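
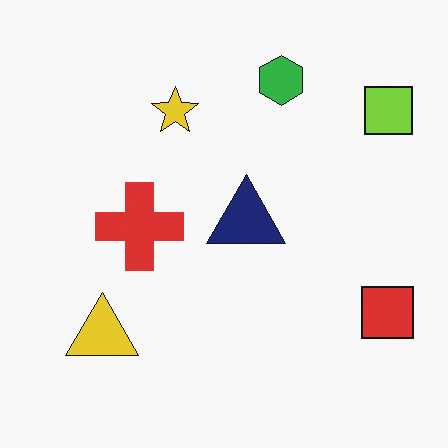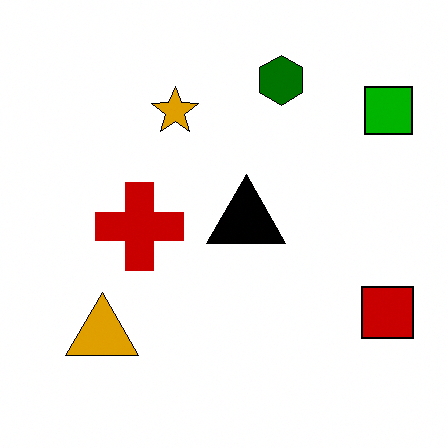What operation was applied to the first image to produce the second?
The transformation is: given much higher contrast.

Tones are pushed away from mid-grey across the whole image — a global contrast change.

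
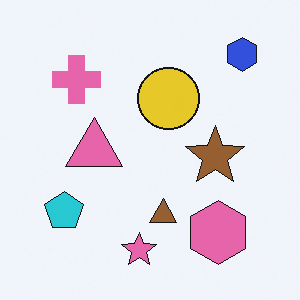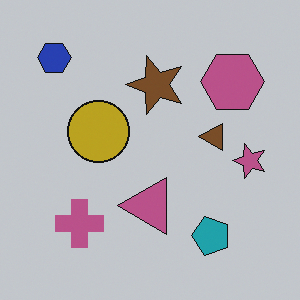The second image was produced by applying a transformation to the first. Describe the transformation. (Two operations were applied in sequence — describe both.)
The transformation is: slightly darkened, then rotated 90° counter-clockwise.

Every pixel — background and shapes alike — is uniformly darkened. The blue hexagon sits in the top-right of the first image and the top-left of the second — consistent with a whole-image 90° counter-clockwise rotation.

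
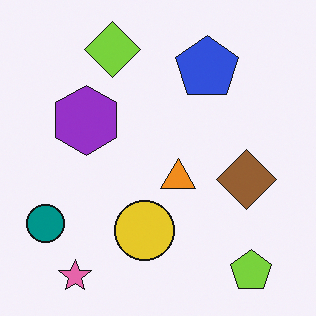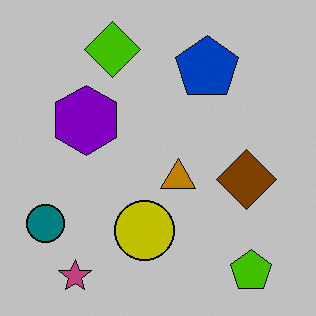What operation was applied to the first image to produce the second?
The second image is the first heavily posterized to just a handful of flat colors.

Each flat color has snapped to a coarser quantized level — most visibly, the near-white background has dropped to a flat grey.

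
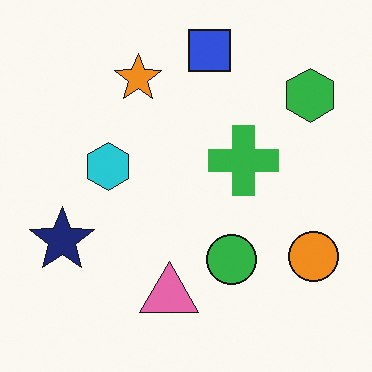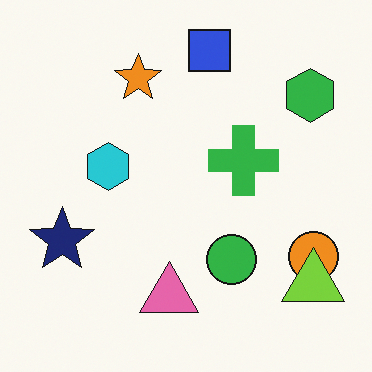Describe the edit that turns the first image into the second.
The image was overlaid with an additional lime triangle.

A lime triangle appears in the second image that is absent from the first.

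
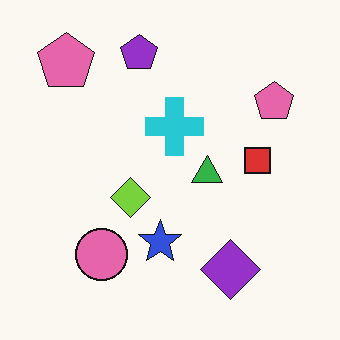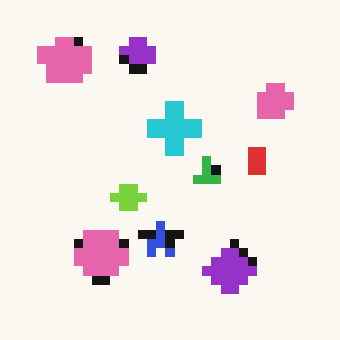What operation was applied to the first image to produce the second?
It was coarsely pixelated.

Shapes are reduced to large square blocks; fine edges and outlines are lost — a downscale-then-upscale (mosaic) effect.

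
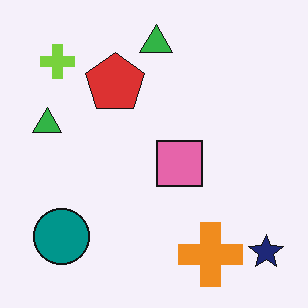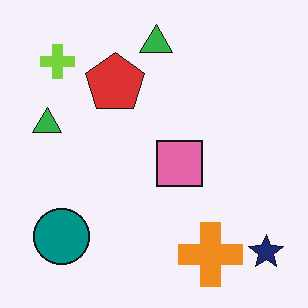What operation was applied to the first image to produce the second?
This is the original image given moderate JPEG compression.

Blocky 8×8 compression artifacts appear around shape edges and the flat background shows ringing — characteristic JPEG degradation.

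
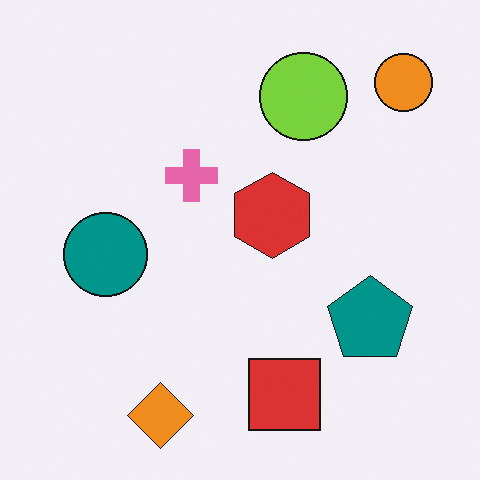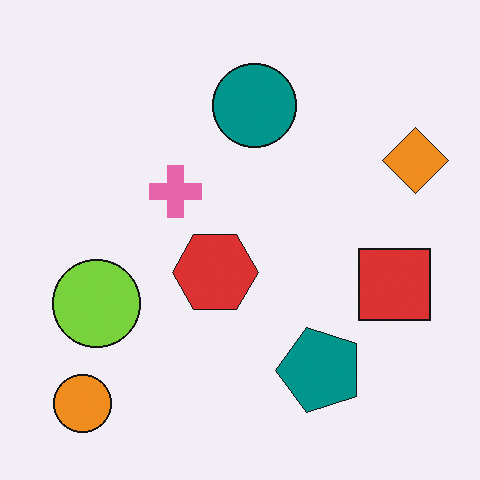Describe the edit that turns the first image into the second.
It was transposed (reflected across the top-left ↔ bottom-right diagonal).

Shapes have swapped their row and column positions — what was in the top-right is now in the bottom-left — a diagonal reflection.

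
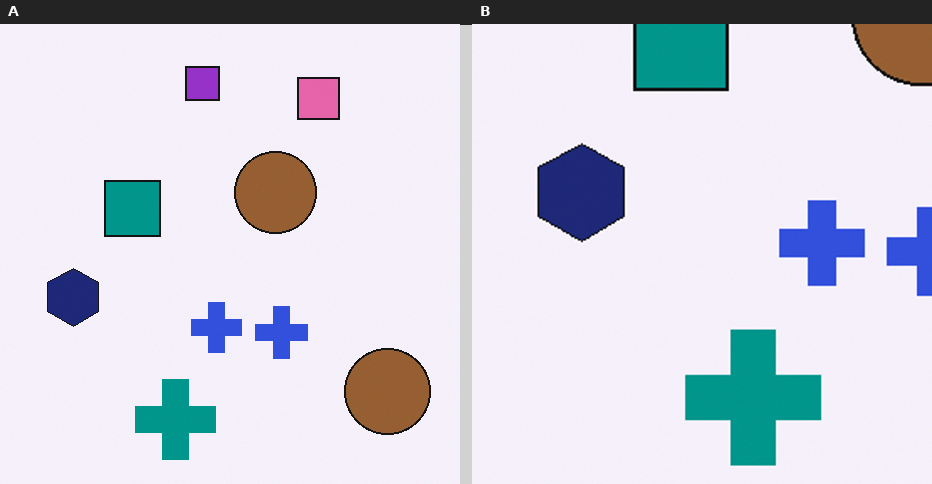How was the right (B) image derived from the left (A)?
The image was cropped tightly and scaled back up.

The visible shapes are larger and the field of view is narrower; shapes near the original edges may be partly or wholly outside the frame — a crop-and-rescale.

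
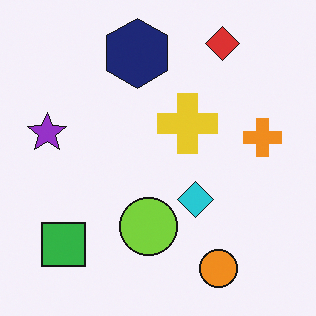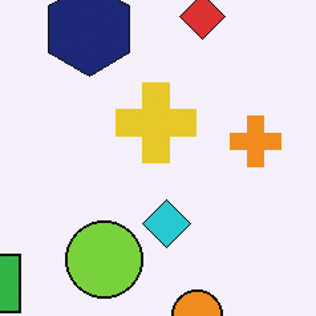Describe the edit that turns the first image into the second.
The transformation is: cropped slightly and scaled back up.

The visible shapes are larger and the field of view is narrower; shapes near the original edges may be partly or wholly outside the frame — a crop-and-rescale.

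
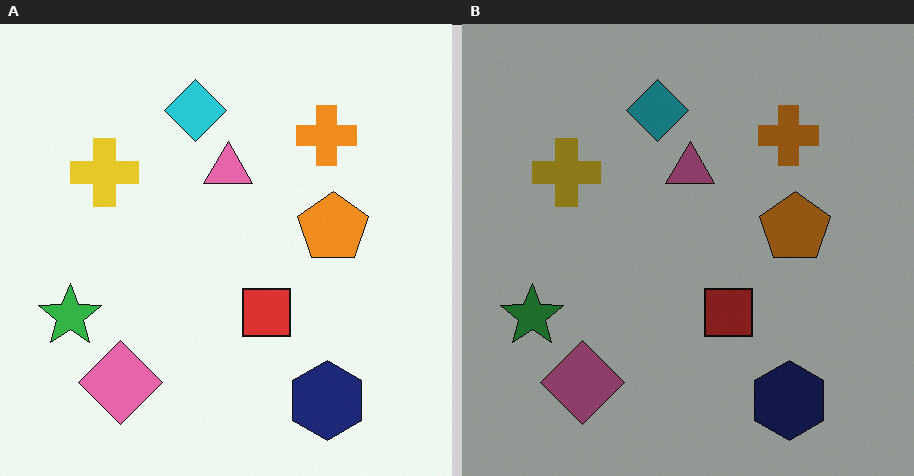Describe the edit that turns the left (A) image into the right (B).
It was substantially darkened.

Every pixel — background and shapes alike — is uniformly darkened.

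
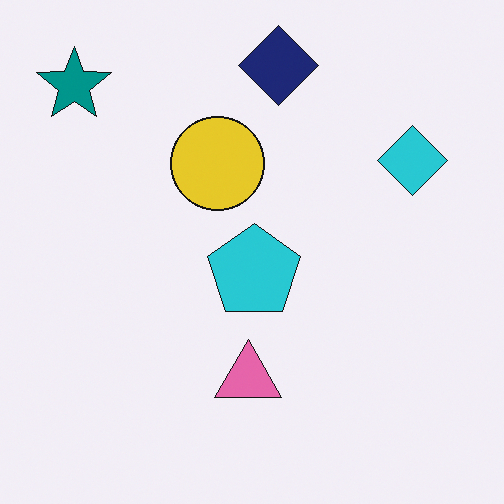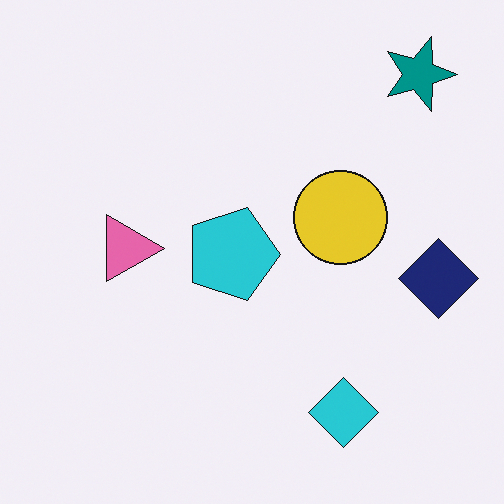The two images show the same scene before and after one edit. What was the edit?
The image was rotated 90° clockwise.

The teal star sits in the top-left of the first image and the top-right of the second — consistent with a whole-image 90° clockwise rotation.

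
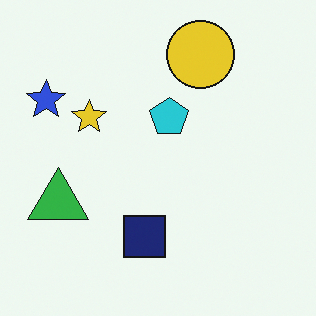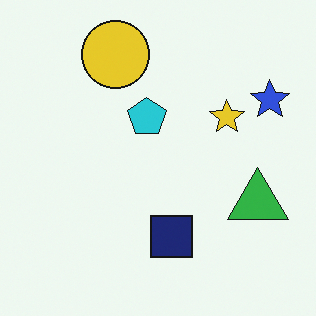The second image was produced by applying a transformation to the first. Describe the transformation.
This is the original image flipped horizontally (left ↔ right).

The blue star is in the top-left of the first image and the top-right of the second — shapes on opposite sides of the vertical midline have swapped in a mirror flip.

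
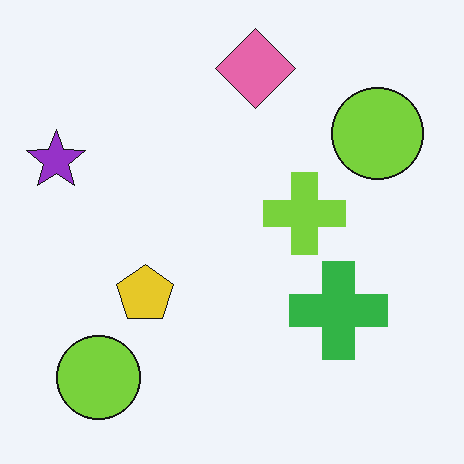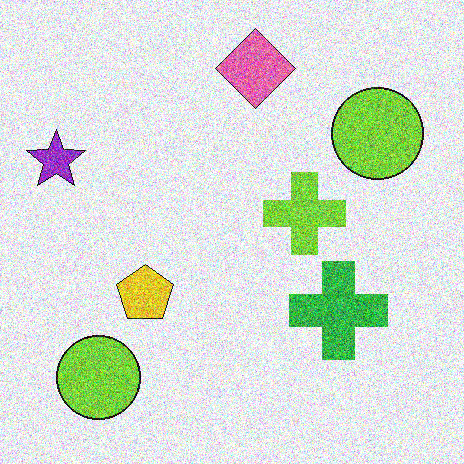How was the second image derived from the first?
The transformation is: degraded with a thick layer of grain.

Random speckle covers the whole image, including the flat background.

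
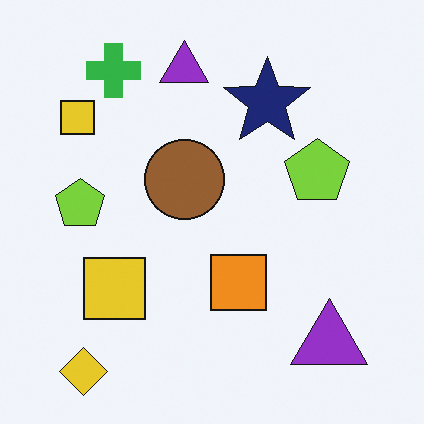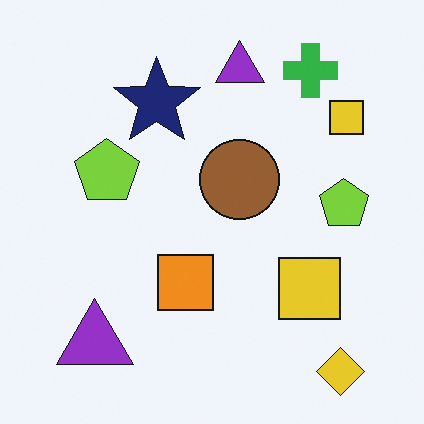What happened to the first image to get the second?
Flipped horizontally (left ↔ right).

The yellow diamond is in the bottom-left of the first image and the bottom-right of the second — shapes on opposite sides of the vertical midline have swapped in a mirror flip.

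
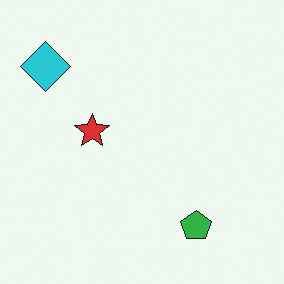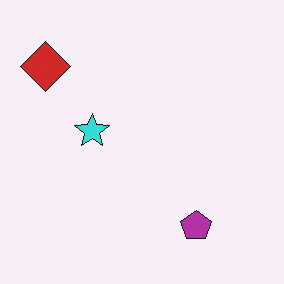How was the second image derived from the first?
The image was hue-shifted by a large amount.

Every shape's color has rotated by the same amount around the hue wheel — a uniform hue shift.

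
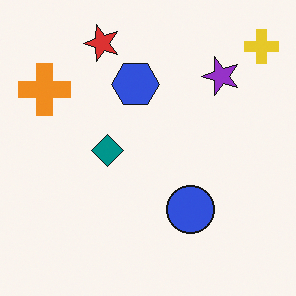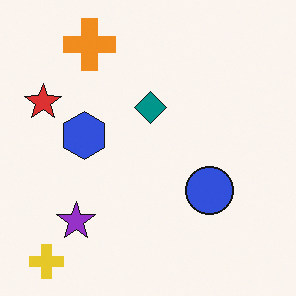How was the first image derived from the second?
It was transposed (reflected across the top-left ↔ bottom-right diagonal).

Shapes have swapped their row and column positions — what was in the top-right is now in the bottom-left — a diagonal reflection.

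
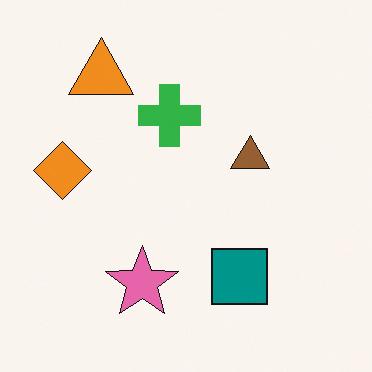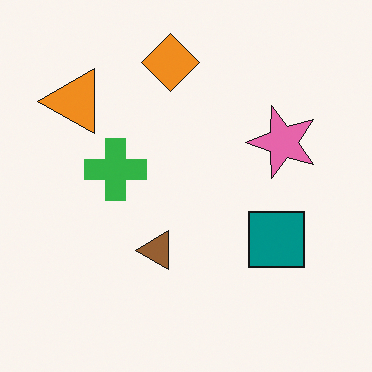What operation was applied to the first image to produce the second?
Transposed (reflected across the top-left ↔ bottom-right diagonal).

Shapes have swapped their row and column positions — what was in the top-right is now in the bottom-left — a diagonal reflection.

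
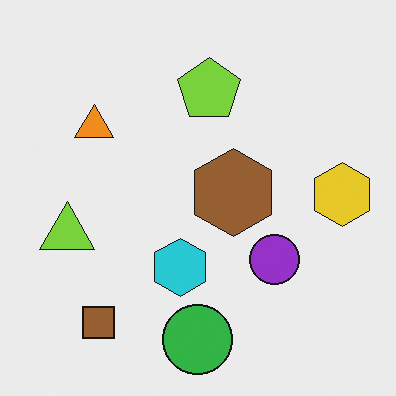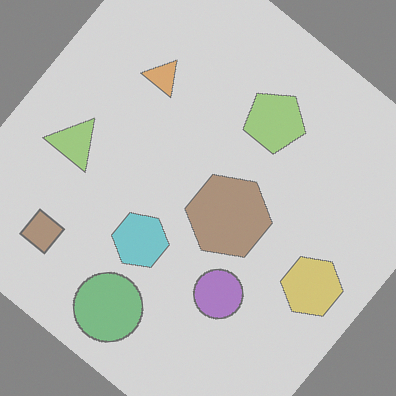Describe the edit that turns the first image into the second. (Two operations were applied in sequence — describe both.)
This is the original image rotated clockwise by a large amount — several tens of degrees, then given much lower contrast.

Every shape is tilted by the same angle and the image corners show triangular fill wedges — a whole-image rotation by a non-right angle. Tones are pushed toward mid-grey across the whole image — a global contrast change.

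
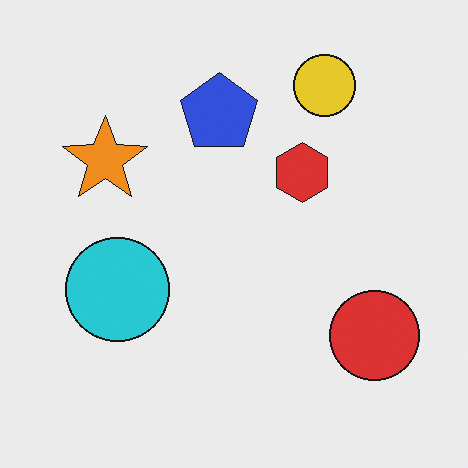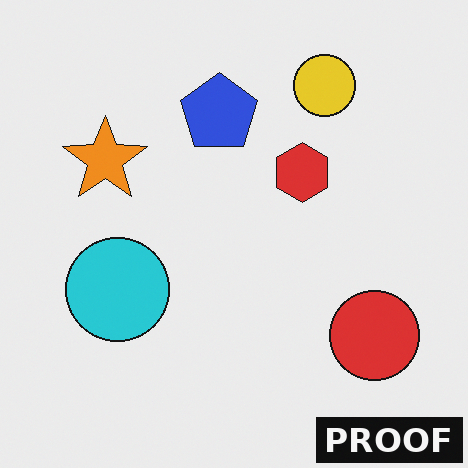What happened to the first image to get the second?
The second image is the first watermarked with the text "PROOF" in the lower-right corner.

A dark label reading "PROOF" appears in the lower-right corner.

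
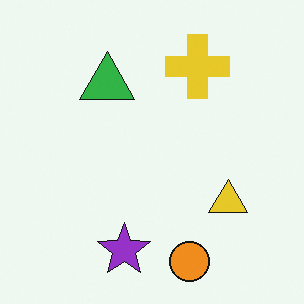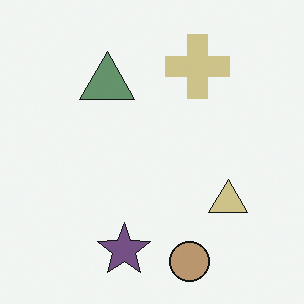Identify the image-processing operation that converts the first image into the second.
Heavily desaturated.

All colors are more muted and greyish — a global saturation change.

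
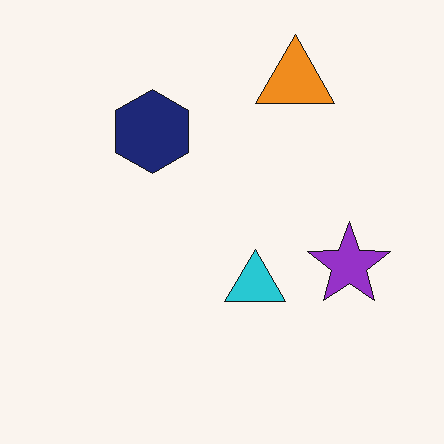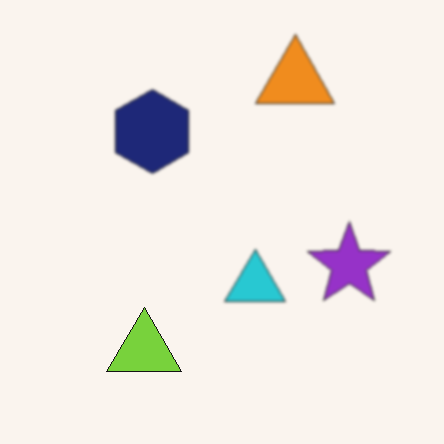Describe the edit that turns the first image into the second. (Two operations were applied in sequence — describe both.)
The transformation is: slightly softened, then overlaid with an additional lime triangle.

Shape edges and outlines are uniformly softened across the whole image. A lime triangle appears in the second image that is absent from the first.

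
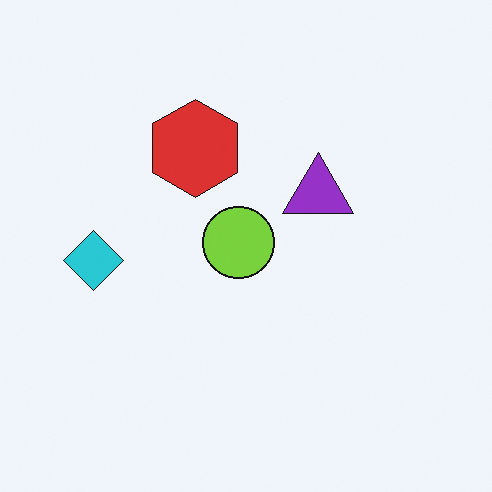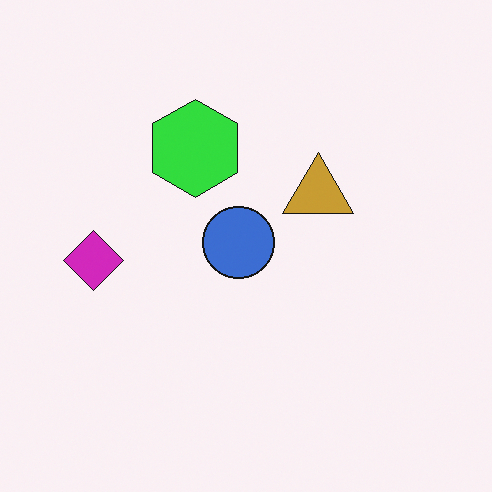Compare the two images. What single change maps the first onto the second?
It was hue-shifted noticeably.

Every shape's color has rotated by the same amount around the hue wheel — a uniform hue shift.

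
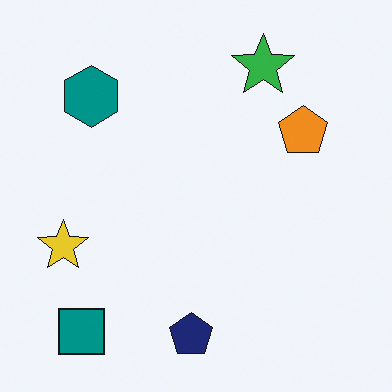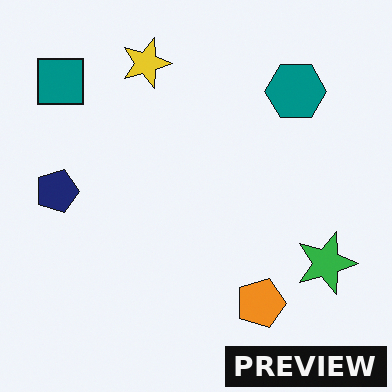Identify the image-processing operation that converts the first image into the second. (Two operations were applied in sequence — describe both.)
The image was rotated 90° clockwise, then watermarked with the text "PREVIEW" in the lower-right corner.

The teal square sits in the bottom-left of the first image and the top-left of the second — consistent with a whole-image 90° clockwise rotation. A dark label reading "PREVIEW" appears in the lower-right corner.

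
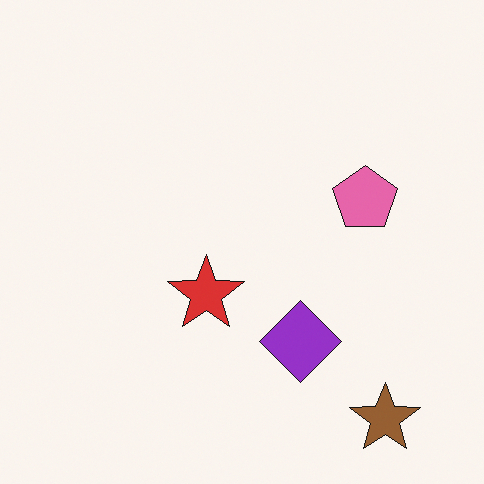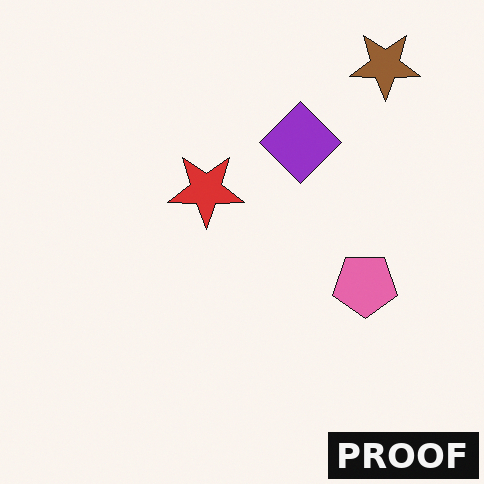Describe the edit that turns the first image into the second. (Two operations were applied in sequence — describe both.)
The image was flipped vertically (top ↔ bottom), then watermarked with the text "PROOF" in the lower-right corner.

The brown star is in the bottom-right of the first image and the top-right of the second — shapes on opposite sides of the horizontal midline have swapped in a mirror flip. A dark label reading "PROOF" appears in the lower-right corner.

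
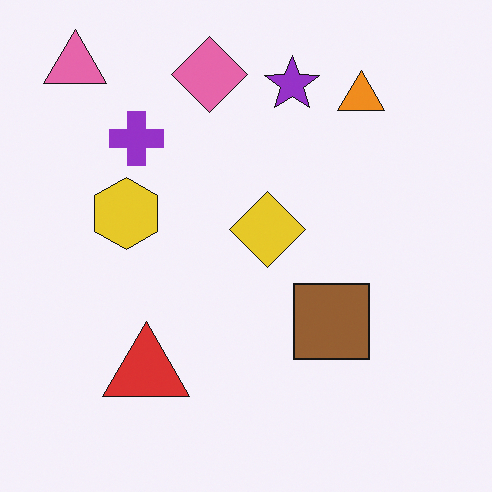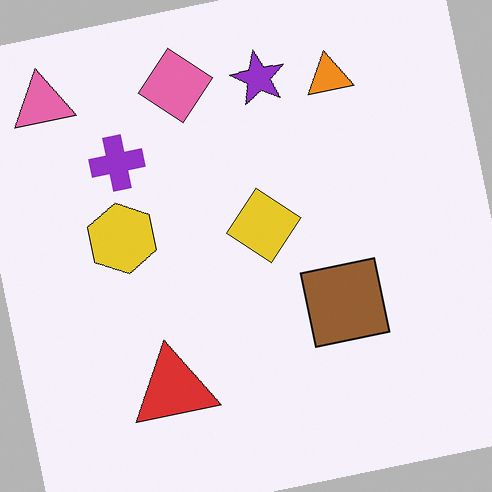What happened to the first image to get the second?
The second image is the first rotated counter-clockwise by a slight angle.

Every shape is tilted by the same angle and the image corners show triangular fill wedges — a whole-image rotation by a non-right angle.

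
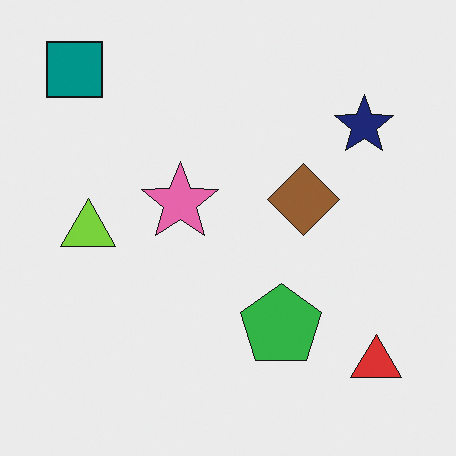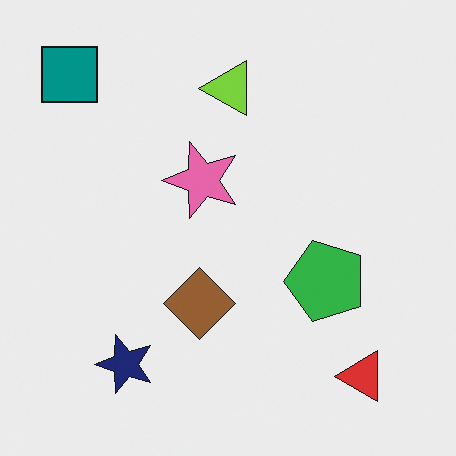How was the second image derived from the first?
The second image is the first transposed (reflected across the top-left ↔ bottom-right diagonal).

Shapes have swapped their row and column positions — what was in the top-right is now in the bottom-left — a diagonal reflection.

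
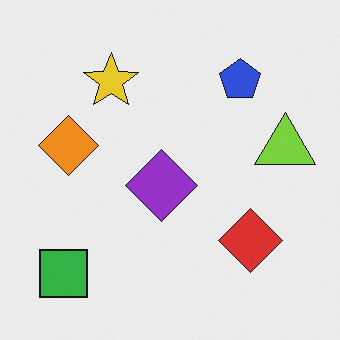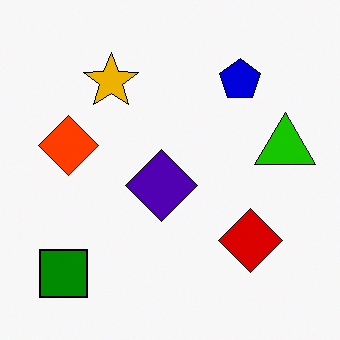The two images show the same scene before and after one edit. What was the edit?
This is the original image boosted in contrast.

Tones are pushed away from mid-grey across the whole image — a global contrast change.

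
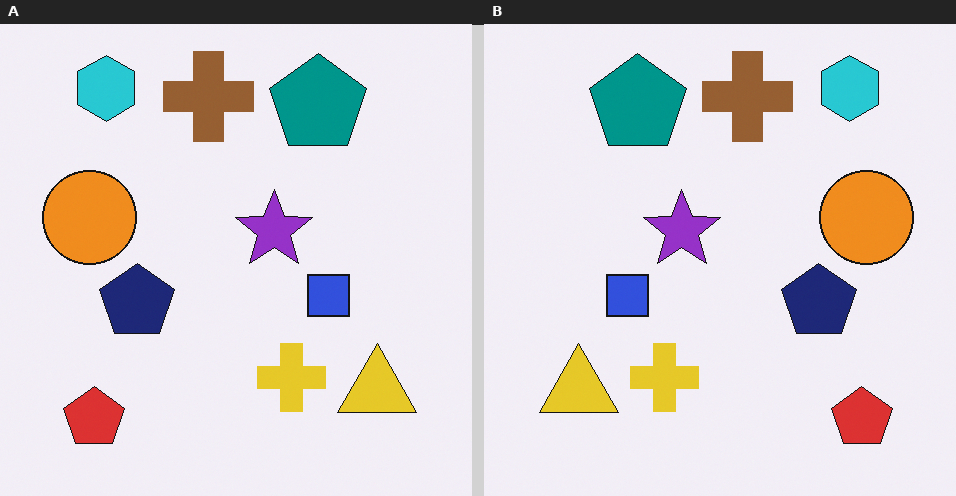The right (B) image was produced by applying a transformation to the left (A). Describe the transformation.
It was flipped horizontally (left ↔ right).

The orange circle is in the left of the left (A) image and the right of the right (B) — shapes on opposite sides of the vertical midline have swapped in a mirror flip.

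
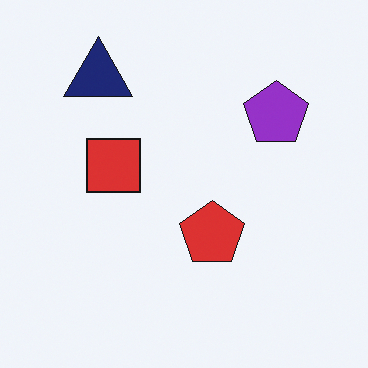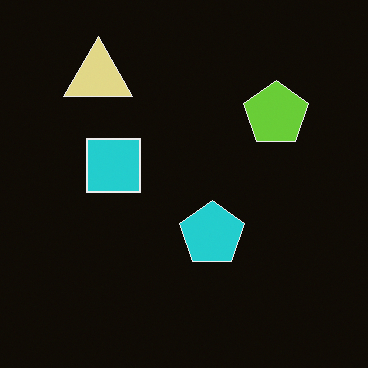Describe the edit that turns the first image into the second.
The transformation is: color-inverted (negative).

The light background has become dark and every shape's color is its complement — a photographic negative.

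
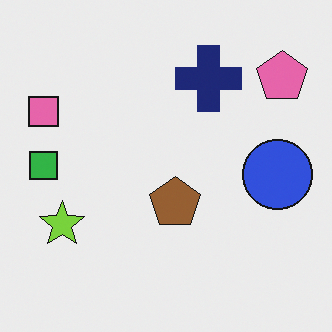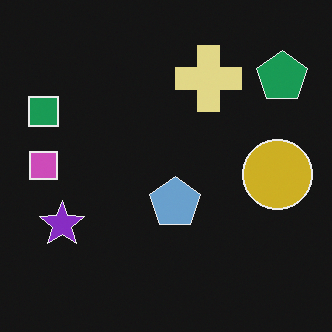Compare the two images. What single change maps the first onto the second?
This is the original image color-inverted (negative).

The light background has become dark and every shape's color is its complement — a photographic negative.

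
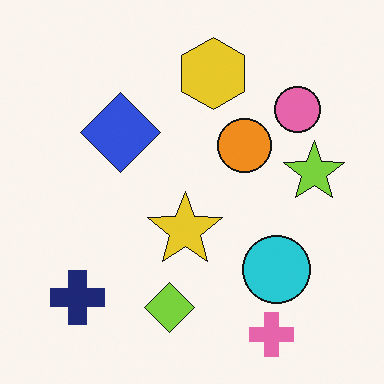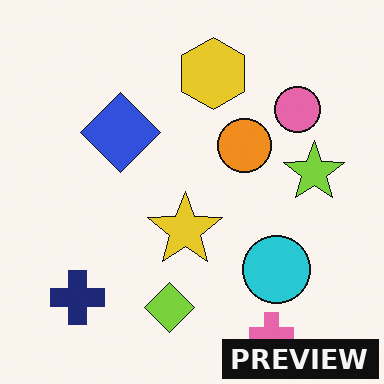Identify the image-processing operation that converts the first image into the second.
It was watermarked with the text "PREVIEW" in the lower-right corner.

A dark label reading "PREVIEW" appears in the lower-right corner.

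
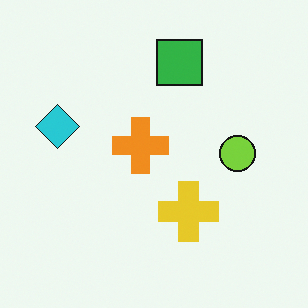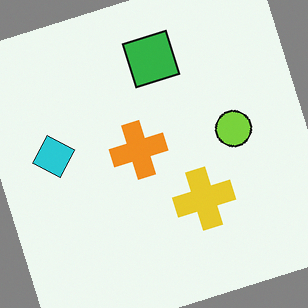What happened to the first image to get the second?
This is the original image rotated counter-clockwise by a moderate amount.

Every shape is tilted by the same angle and the image corners show triangular fill wedges — a whole-image rotation by a non-right angle.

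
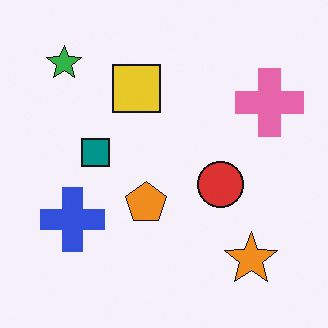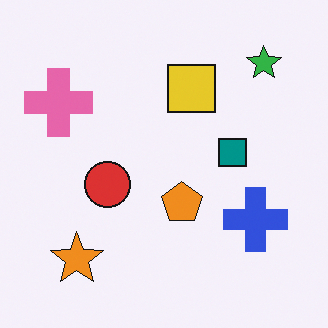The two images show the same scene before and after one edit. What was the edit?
The second image is the first flipped horizontally (left ↔ right).

The pink cross is in the top-right of the first image and the top-left of the second — shapes on opposite sides of the vertical midline have swapped in a mirror flip.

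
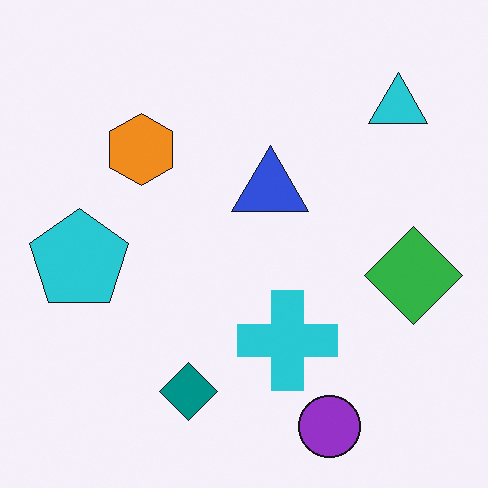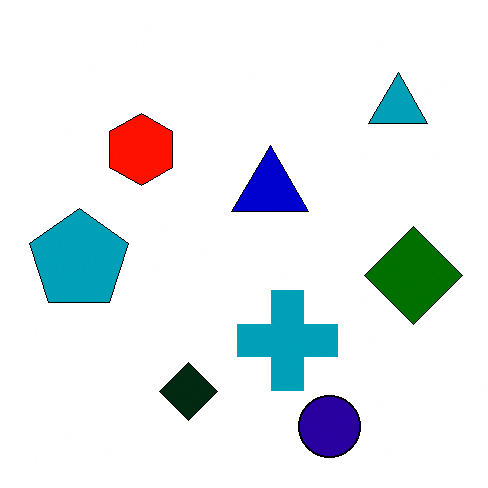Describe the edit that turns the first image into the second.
Boosted in contrast.

Tones are pushed away from mid-grey across the whole image — a global contrast change.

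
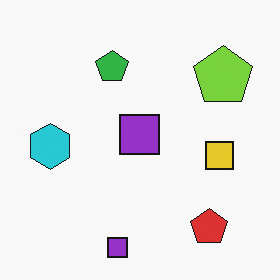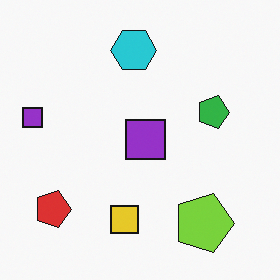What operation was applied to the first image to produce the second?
The second image is the first rotated 90° clockwise.

The red pentagon sits in the bottom-right of the first image and the bottom-left of the second — consistent with a whole-image 90° clockwise rotation.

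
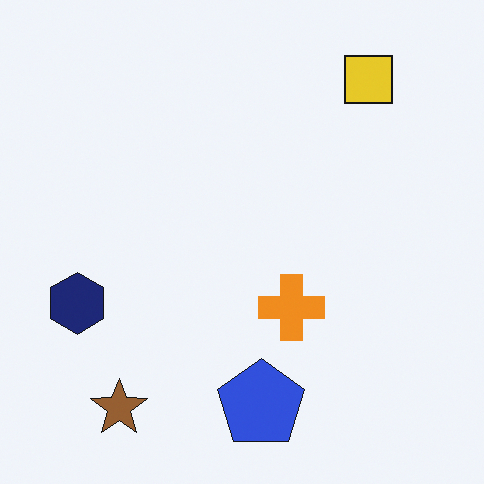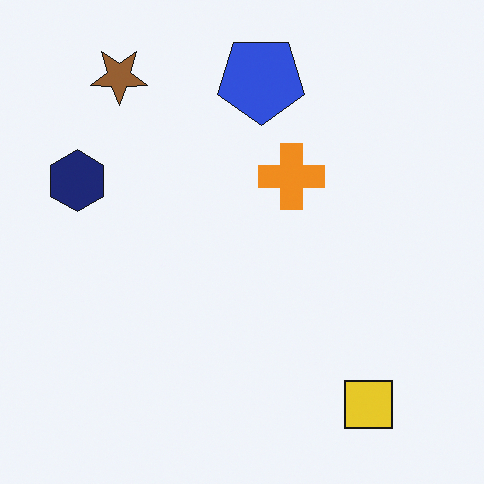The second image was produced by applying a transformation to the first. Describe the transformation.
The second image is the first flipped vertically (top ↔ bottom).

The brown star is in the bottom-left of the first image and the top-left of the second — shapes on opposite sides of the horizontal midline have swapped in a mirror flip.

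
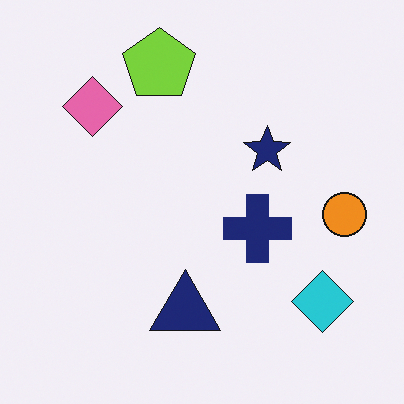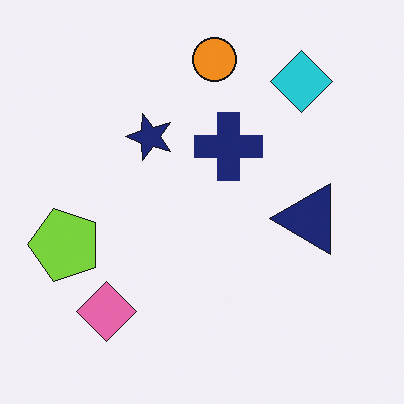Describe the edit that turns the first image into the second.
The second image is the first rotated 90° counter-clockwise.

The cyan diamond sits in the bottom-right of the first image and the top-right of the second — consistent with a whole-image 90° counter-clockwise rotation.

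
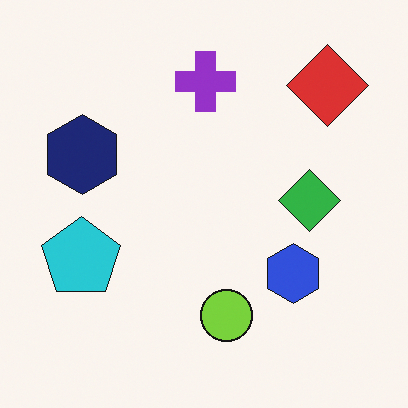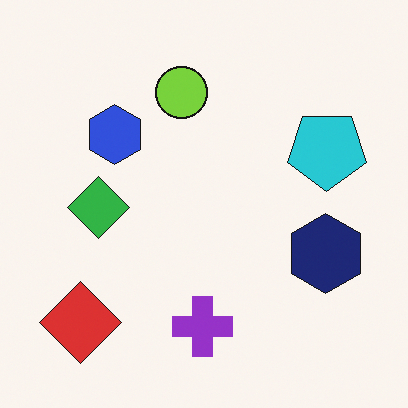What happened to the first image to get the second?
It was rotated 180°.

The red diamond sits in the top-right of the first image and the bottom-left of the second — consistent with a whole-image 180° rotation.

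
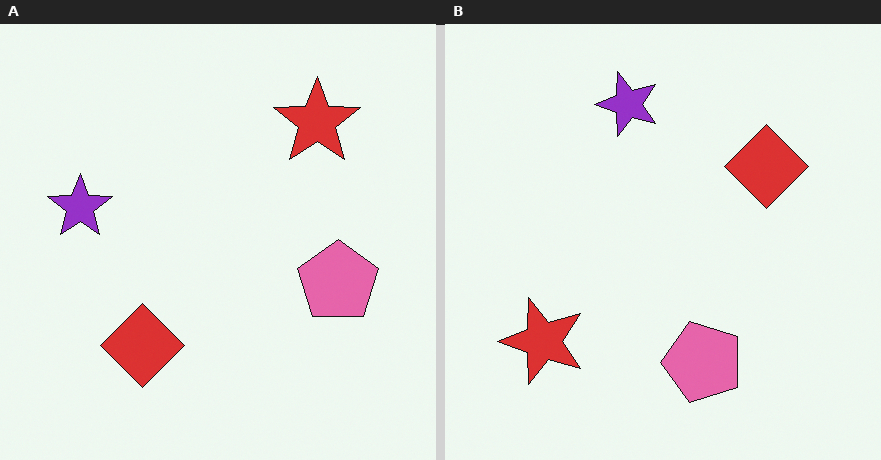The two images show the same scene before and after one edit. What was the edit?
The right (B) image is the left (A) transposed (reflected across the top-left ↔ bottom-right diagonal).

Shapes have swapped their row and column positions — what was in the top-right is now in the bottom-left — a diagonal reflection.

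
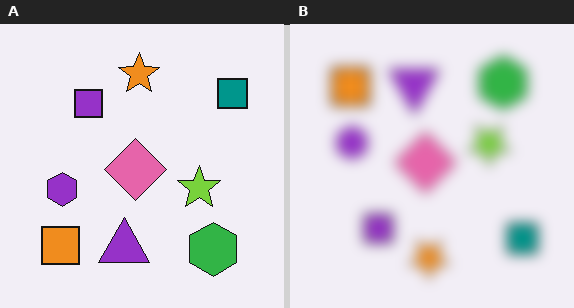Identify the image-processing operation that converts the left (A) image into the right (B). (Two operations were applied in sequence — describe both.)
This is the original image heavily blurred, then flipped vertically (top ↔ bottom).

Shape edges and outlines are uniformly softened across the whole image. The orange star is in the top of the left (A) image and the bottom of the right (B) — shapes on opposite sides of the horizontal midline have swapped in a mirror flip.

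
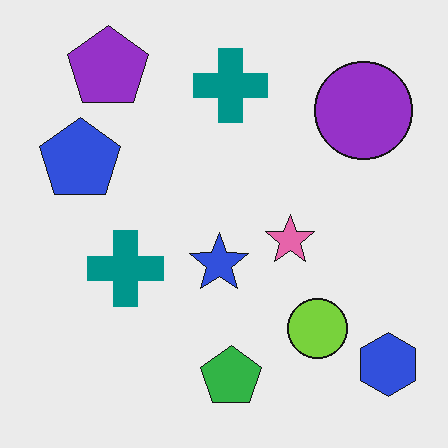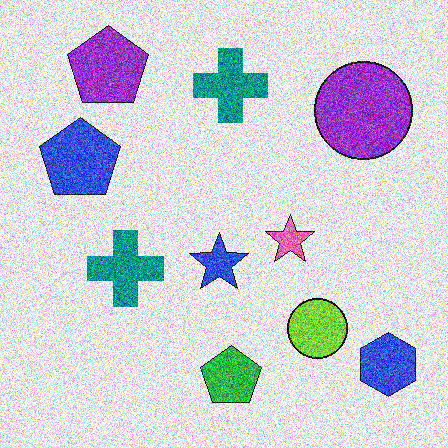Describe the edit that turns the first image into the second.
Degraded with heavy additive noise.

Random speckle covers the whole image, including the flat background.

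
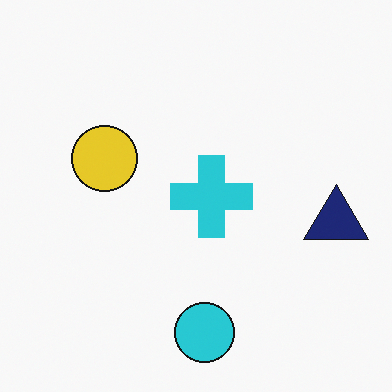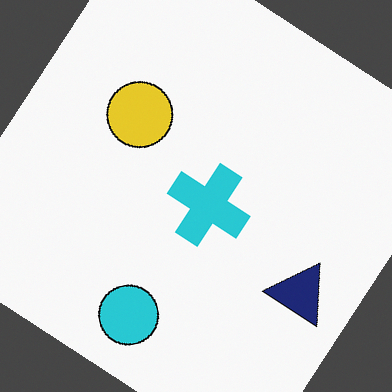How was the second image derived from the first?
The second image is the first rotated clockwise by a large amount — several tens of degrees.

Every shape is tilted by the same angle and the image corners show triangular fill wedges — a whole-image rotation by a non-right angle.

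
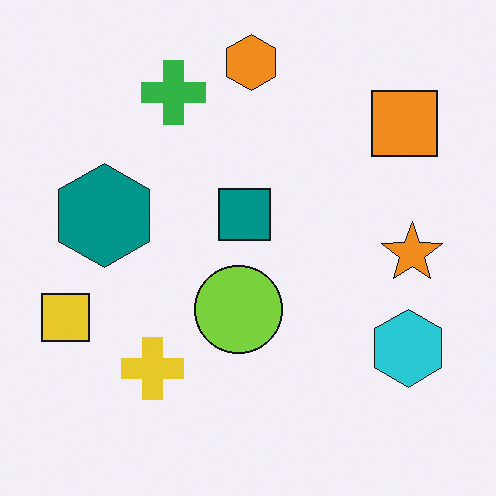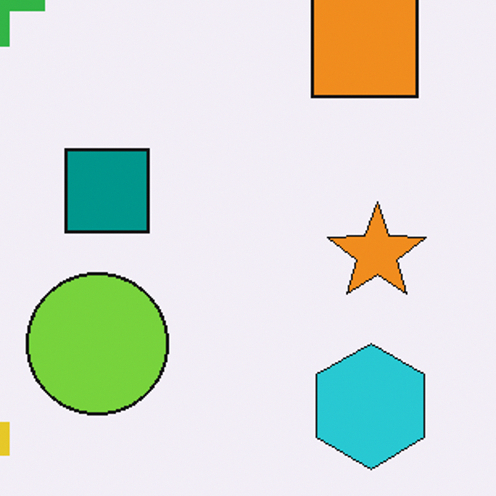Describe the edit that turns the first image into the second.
The transformation is: cropped to a modestly smaller region and rescaled.

The visible shapes are larger and the field of view is narrower; shapes near the original edges may be partly or wholly outside the frame — a crop-and-rescale.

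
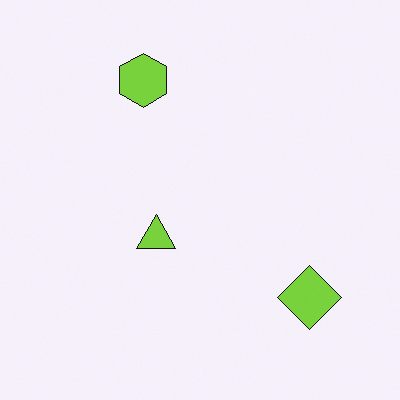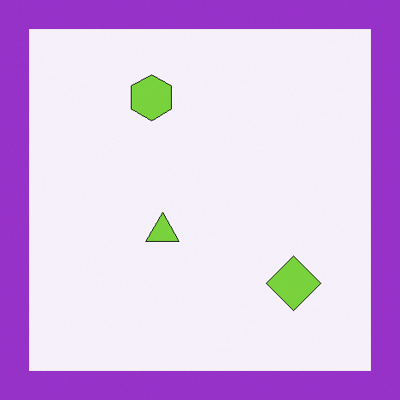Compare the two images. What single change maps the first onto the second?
The transformation is: framed with a purple border.

A solid purple frame runs around the edge of the second image, with the content slightly shrunk inside it.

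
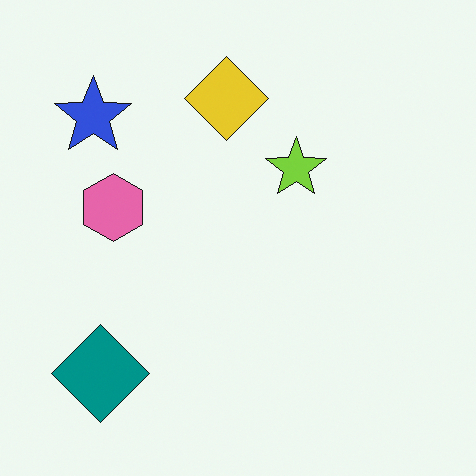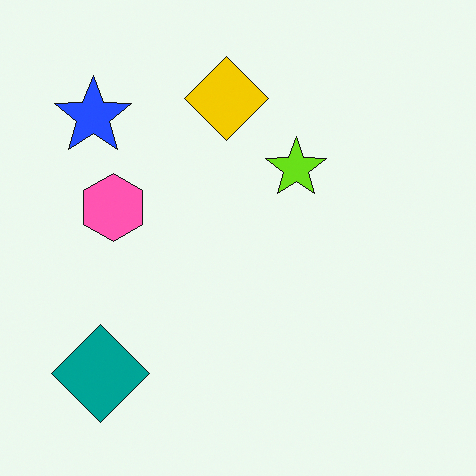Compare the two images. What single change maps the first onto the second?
The transformation is: slightly oversaturated.

All colors are more vivid — a global saturation change.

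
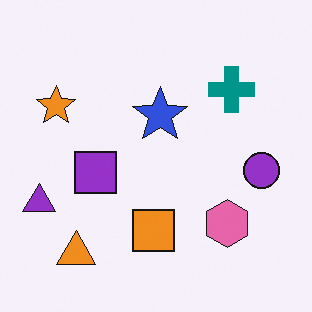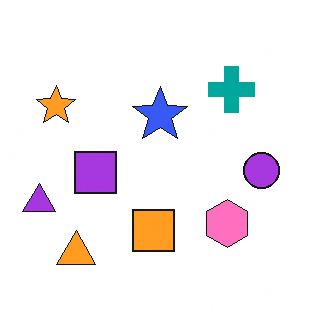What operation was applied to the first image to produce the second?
This is the original image brightened a little.

Every pixel — background and shapes alike — is uniformly brightened.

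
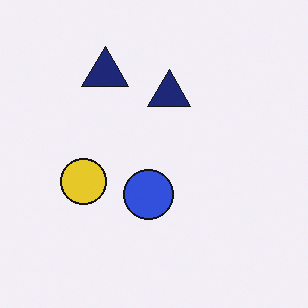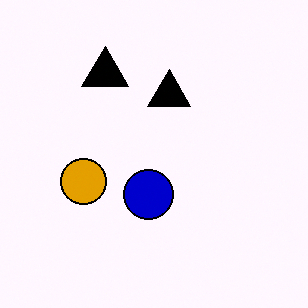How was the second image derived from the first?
The transformation is: boosted in contrast.

Tones are pushed away from mid-grey across the whole image — a global contrast change.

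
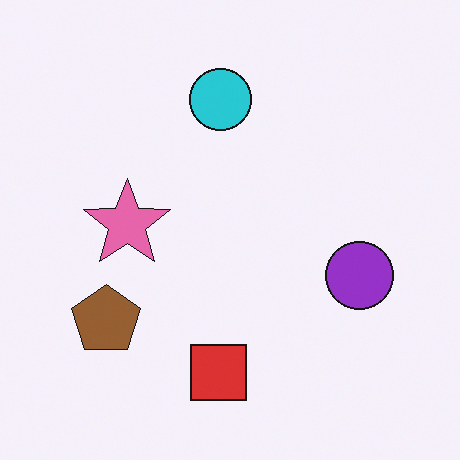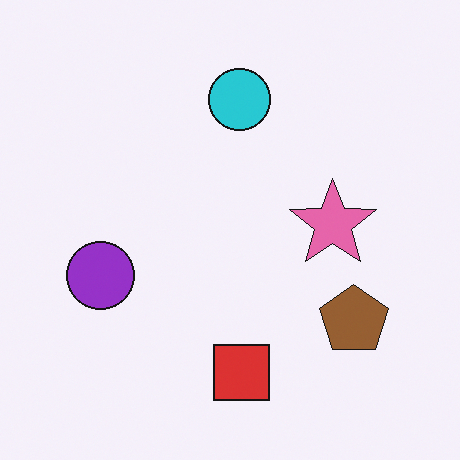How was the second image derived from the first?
Flipped horizontally (left ↔ right).

The purple circle is in the right of the first image and the left of the second — shapes on opposite sides of the vertical midline have swapped in a mirror flip.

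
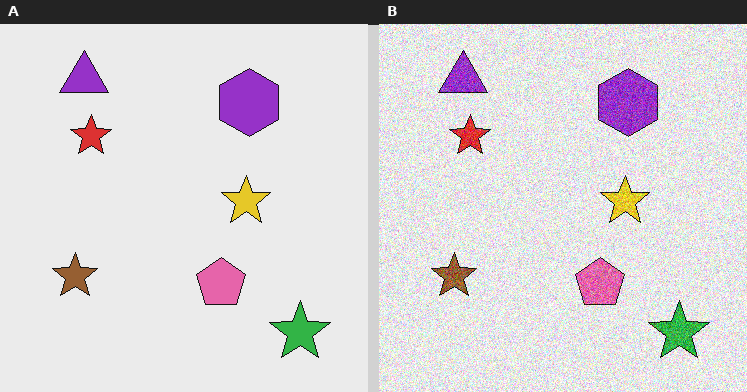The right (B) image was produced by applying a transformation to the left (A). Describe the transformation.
The image was degraded with a thick layer of grain.

Random speckle covers the whole image, including the flat background.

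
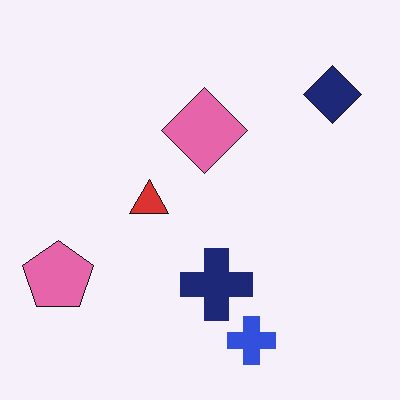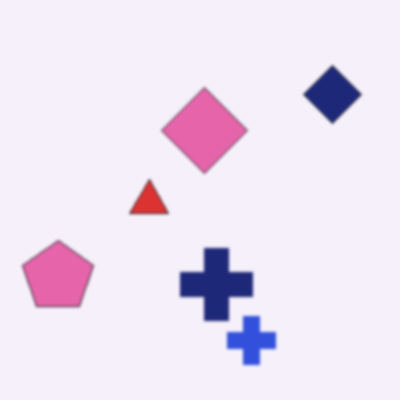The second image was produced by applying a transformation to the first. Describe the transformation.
Given a subtle gaussian blur.

Shape edges and outlines are uniformly softened across the whole image.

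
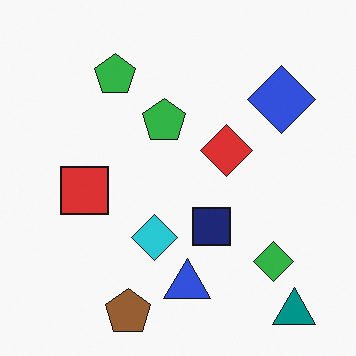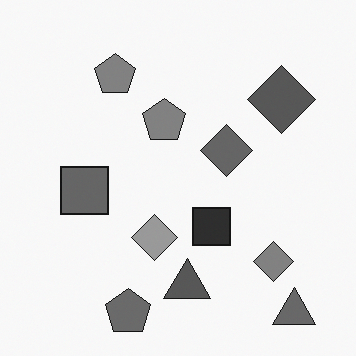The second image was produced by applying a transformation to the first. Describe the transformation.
The second image is the first converted to grayscale.

All color is removed — every shape is now a shade of grey.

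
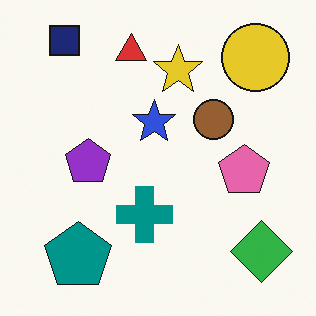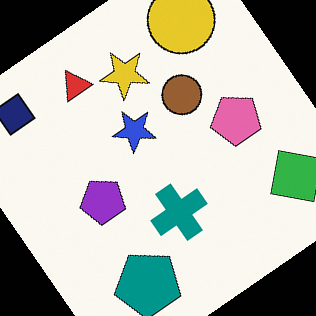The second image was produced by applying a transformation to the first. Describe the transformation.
The transformation is: rotated counter-clockwise by a large amount — several tens of degrees.

Every shape is tilted by the same angle and the image corners show triangular fill wedges — a whole-image rotation by a non-right angle.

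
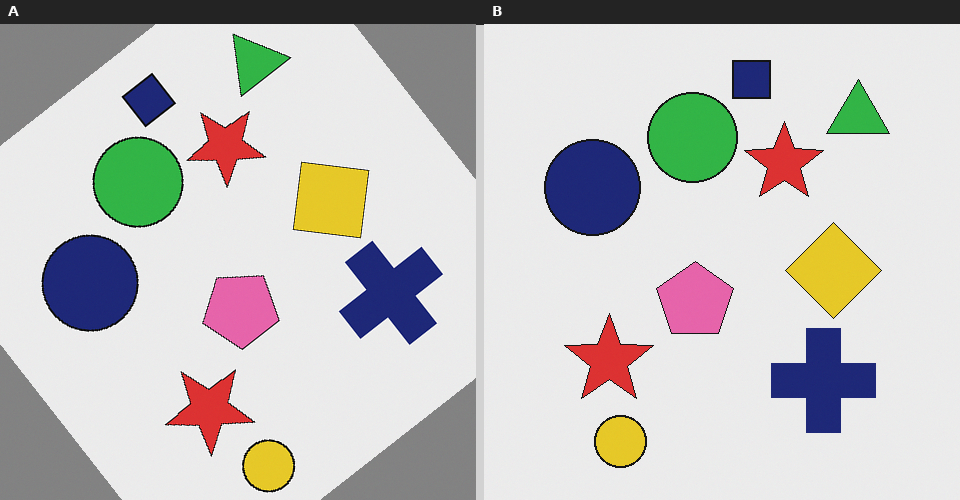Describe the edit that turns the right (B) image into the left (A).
The transformation is: rotated counter-clockwise by a large amount — several tens of degrees.

Every shape is tilted by the same angle and the image corners show triangular fill wedges — a whole-image rotation by a non-right angle.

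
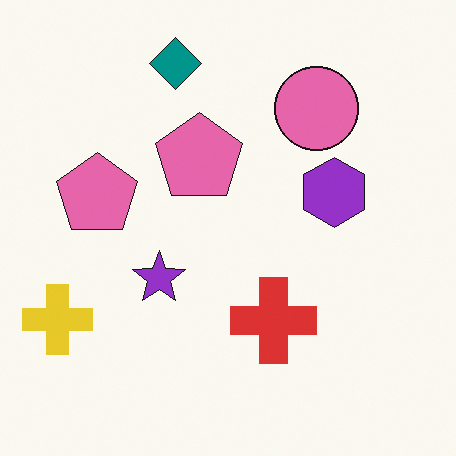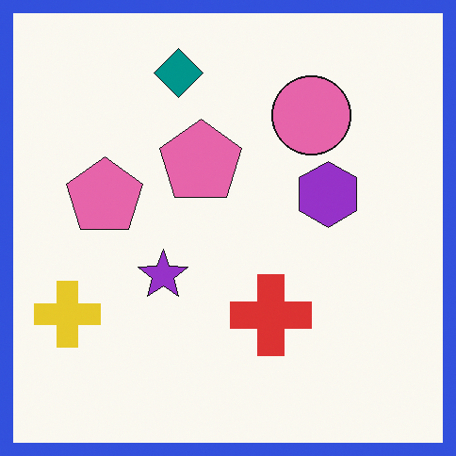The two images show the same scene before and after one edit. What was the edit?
This is the original image framed with a blue border.

A solid blue frame runs around the edge of the second image, with the content slightly shrunk inside it.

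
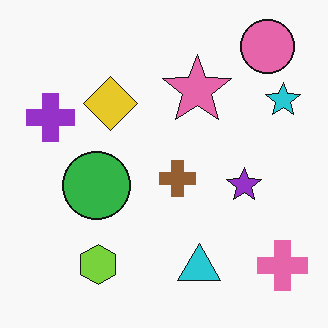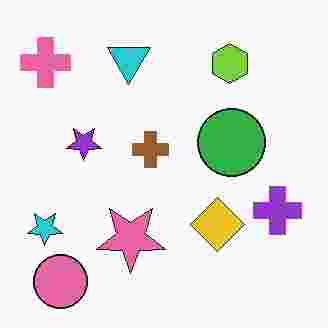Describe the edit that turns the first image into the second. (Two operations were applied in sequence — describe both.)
It was rotated 180°, then degraded with heavy JPEG compression.

The pink circle sits in the top-right of the first image and the bottom-left of the second — consistent with a whole-image 180° rotation. Blocky 8×8 compression artifacts appear around shape edges and the flat background shows ringing — characteristic JPEG degradation.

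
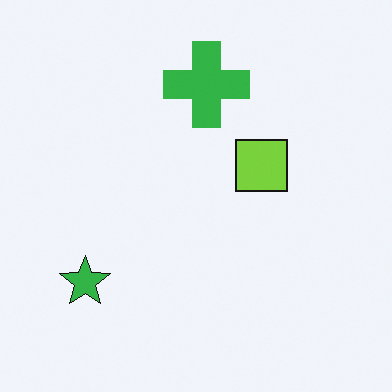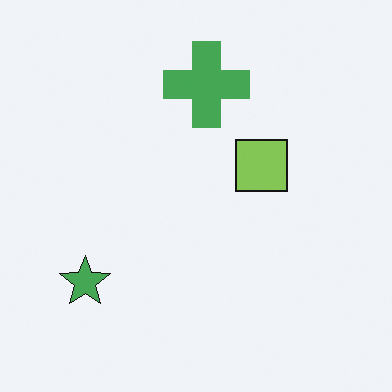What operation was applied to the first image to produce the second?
Slightly desaturated.

All colors are more muted and greyish — a global saturation change.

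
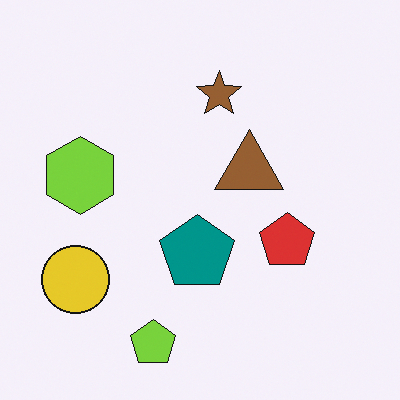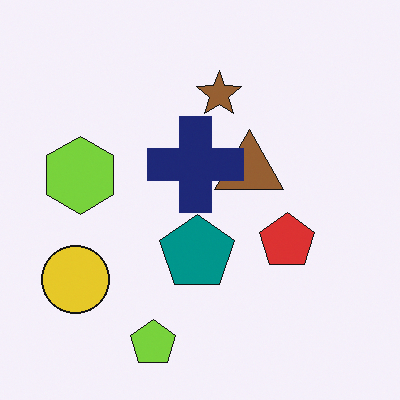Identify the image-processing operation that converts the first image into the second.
The second image is the first overlaid with an additional navy cross.

A navy cross appears in the second image that is absent from the first.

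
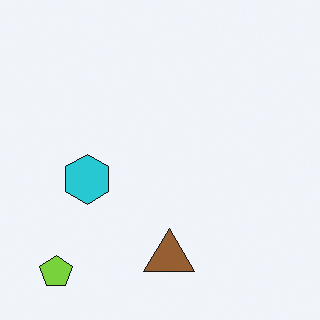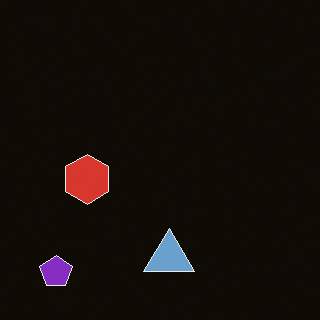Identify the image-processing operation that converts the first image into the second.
The second image is the first color-inverted (negative).

The light background has become dark and every shape's color is its complement — a photographic negative.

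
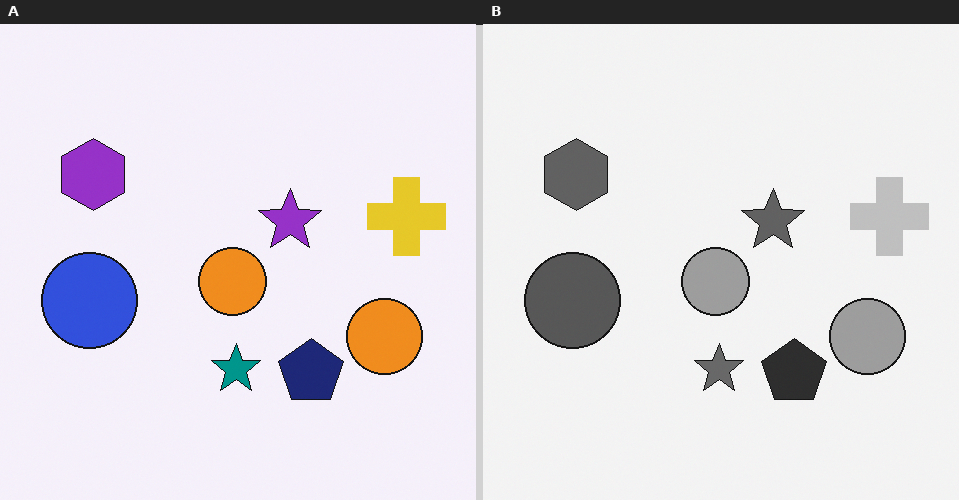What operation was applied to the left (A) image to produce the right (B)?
This is the original image converted to grayscale.

All color is removed — every shape is now a shade of grey.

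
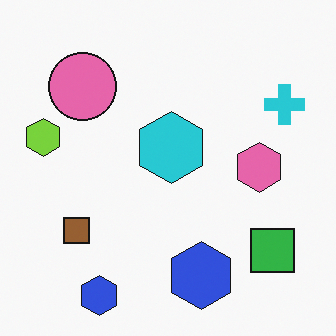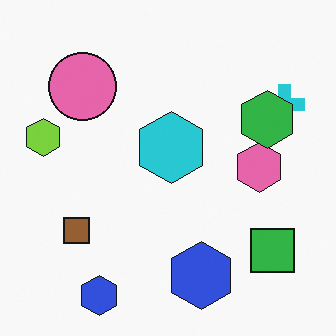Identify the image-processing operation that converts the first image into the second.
This is the original image overlaid with an additional green hexagon.

A green hexagon appears in the second image that is absent from the first.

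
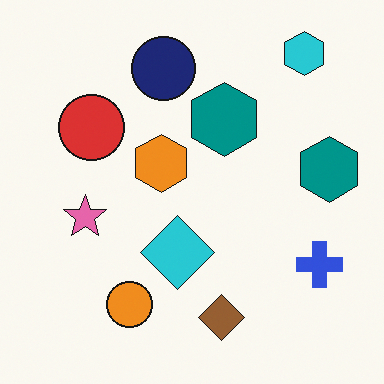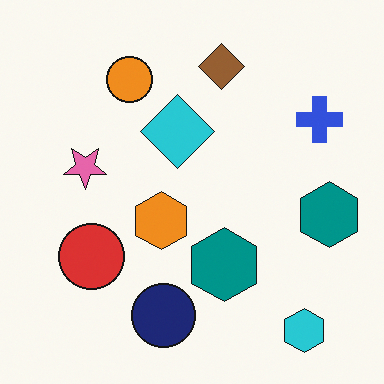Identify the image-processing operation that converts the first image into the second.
The transformation is: flipped vertically (top ↔ bottom).

The cyan hexagon is in the top-right of the first image and the bottom-right of the second — shapes on opposite sides of the horizontal midline have swapped in a mirror flip.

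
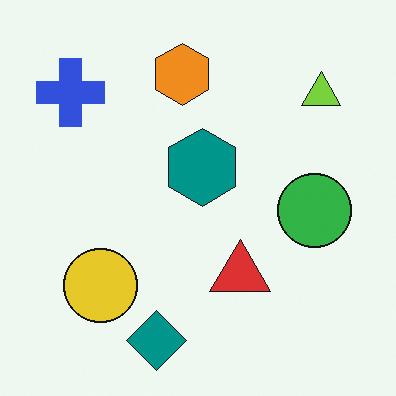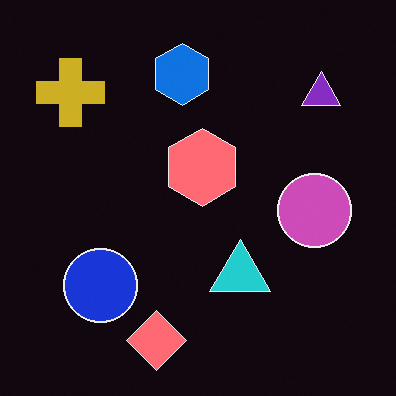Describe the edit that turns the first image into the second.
It was color-inverted (negative).

The light background has become dark and every shape's color is its complement — a photographic negative.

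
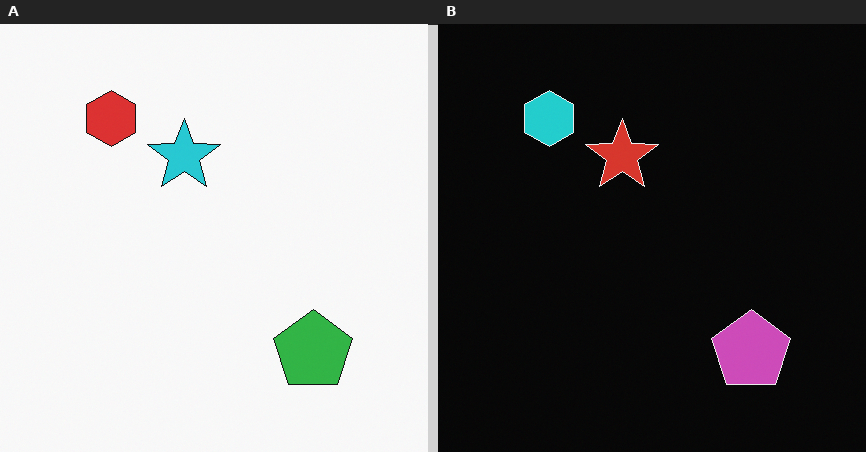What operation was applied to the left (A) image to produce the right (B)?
The image was color-inverted (negative).

The light background has become dark and every shape's color is its complement — a photographic negative.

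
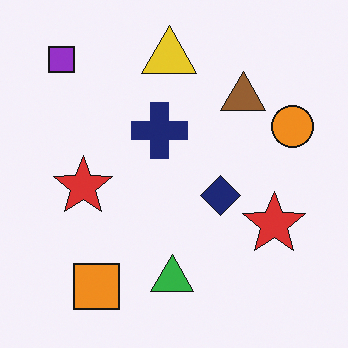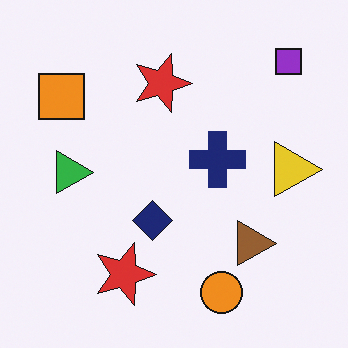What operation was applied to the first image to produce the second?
The second image is the first rotated 90° clockwise.

The purple square sits in the top-left of the first image and the top-right of the second — consistent with a whole-image 90° clockwise rotation.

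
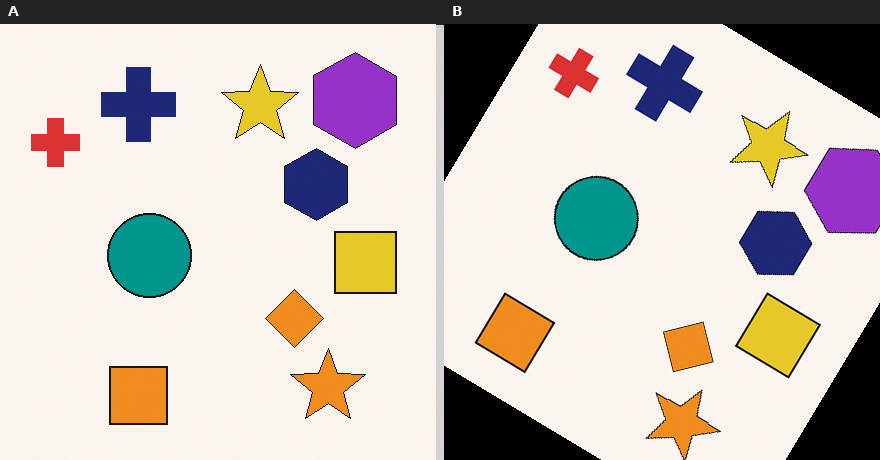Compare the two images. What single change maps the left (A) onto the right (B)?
The right (B) image is the left (A) rotated clockwise by a large amount — several tens of degrees.

Every shape is tilted by the same angle and the image corners show triangular fill wedges — a whole-image rotation by a non-right angle.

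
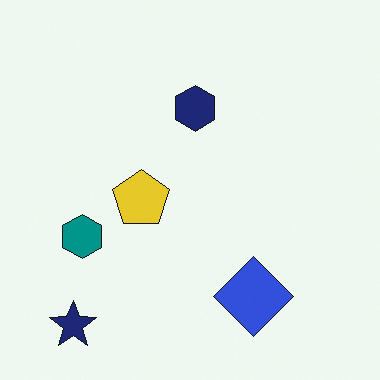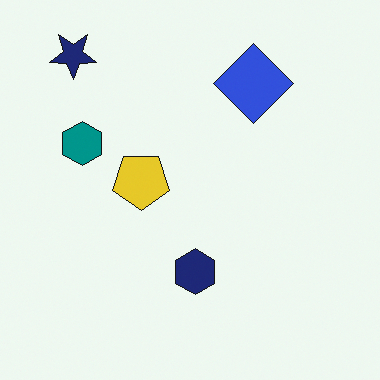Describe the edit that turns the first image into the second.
The transformation is: flipped vertically (top ↔ bottom).

The navy star is in the bottom-left of the first image and the top-left of the second — shapes on opposite sides of the horizontal midline have swapped in a mirror flip.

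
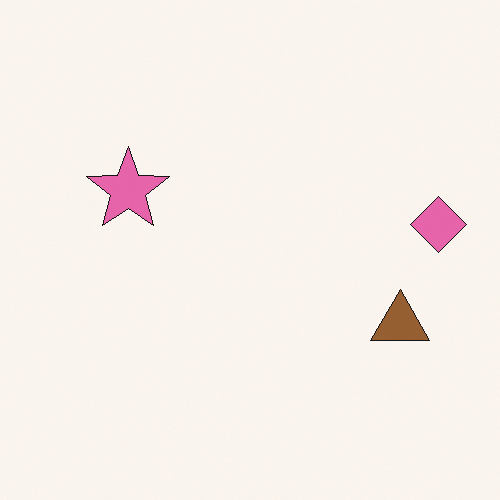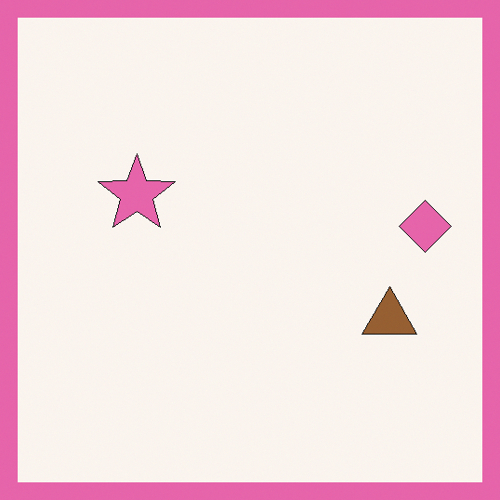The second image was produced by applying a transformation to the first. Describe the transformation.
The transformation is: framed with a pink border.

A solid pink frame runs around the edge of the second image, with the content slightly shrunk inside it.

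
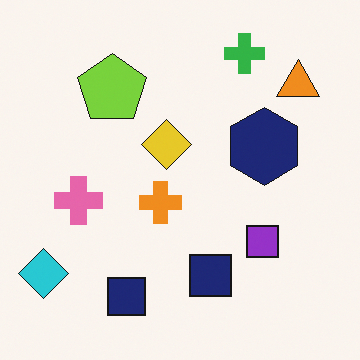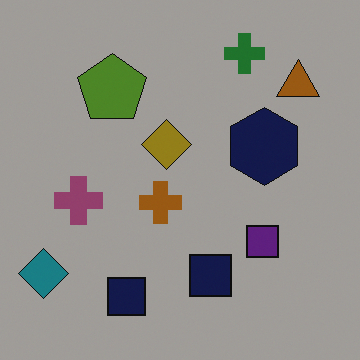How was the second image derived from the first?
The transformation is: substantially darkened.

Every pixel — background and shapes alike — is uniformly darkened.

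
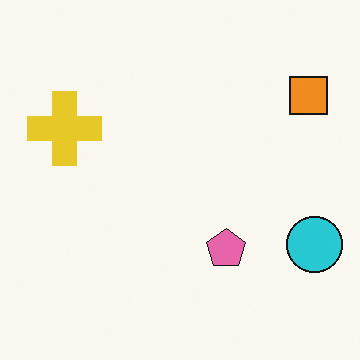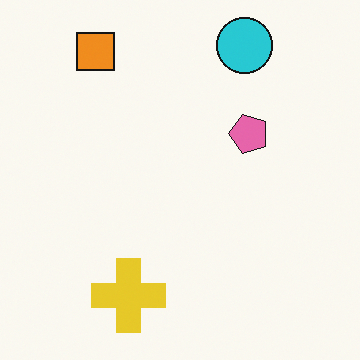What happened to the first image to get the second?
The second image is the first rotated 90° counter-clockwise.

The orange square sits in the top-right of the first image and the top-left of the second — consistent with a whole-image 90° counter-clockwise rotation.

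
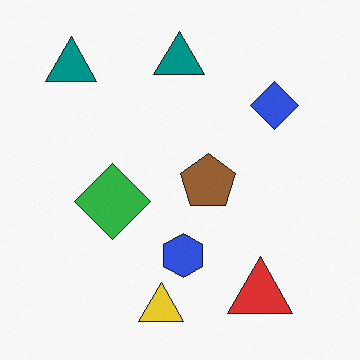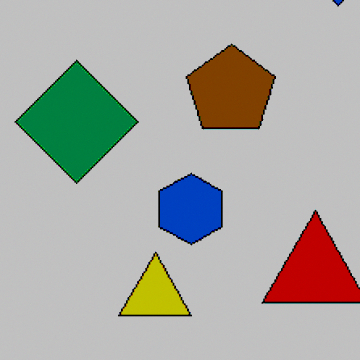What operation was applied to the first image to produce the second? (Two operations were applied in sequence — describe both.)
The transformation is: cropped slightly and scaled back up, then heavily posterized to just a handful of flat colors.

The visible shapes are larger and the field of view is narrower; shapes near the original edges may be partly or wholly outside the frame — a crop-and-rescale. Each flat color has snapped to a coarser quantized level — most visibly, the near-white background has dropped to a flat grey.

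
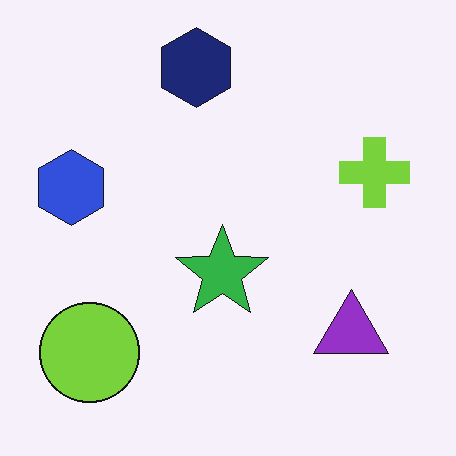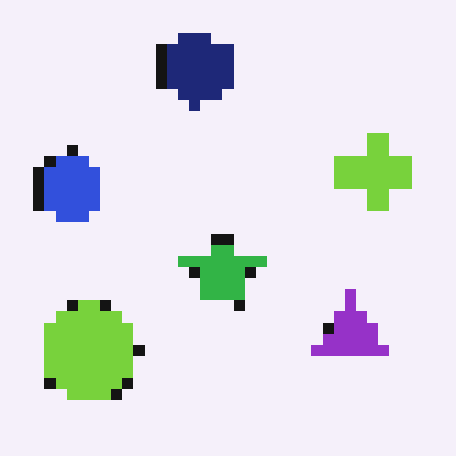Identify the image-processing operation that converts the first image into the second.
The image was coarsely pixelated.

Shapes are reduced to large square blocks; fine edges and outlines are lost — a downscale-then-upscale (mosaic) effect.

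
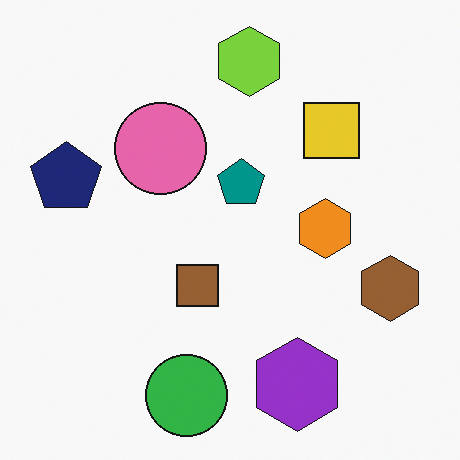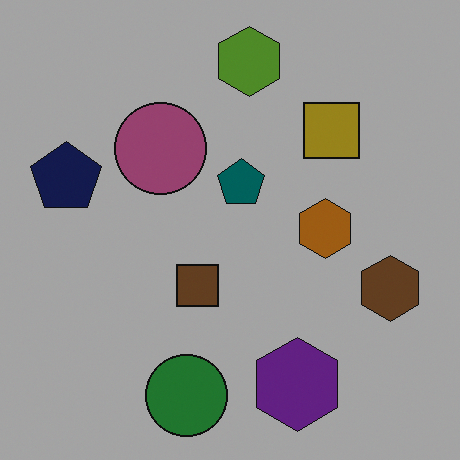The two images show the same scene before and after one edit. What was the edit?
It was noticeably darkened.

Every pixel — background and shapes alike — is uniformly darkened.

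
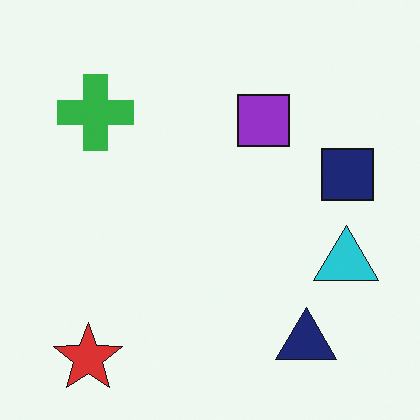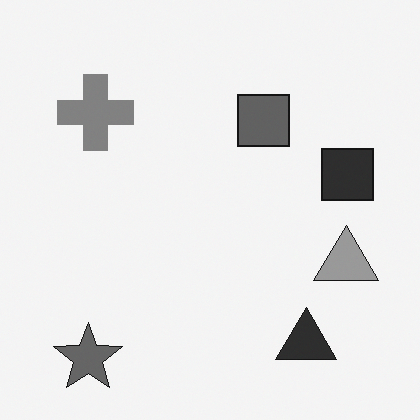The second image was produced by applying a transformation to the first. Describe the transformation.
Converted to grayscale.

All color is removed — every shape is now a shade of grey.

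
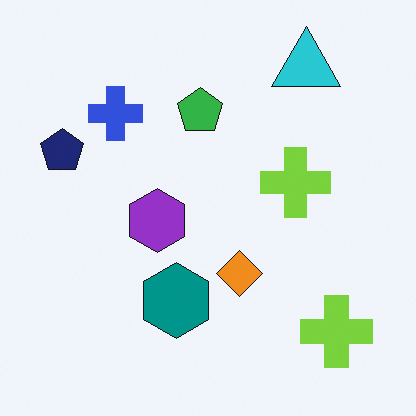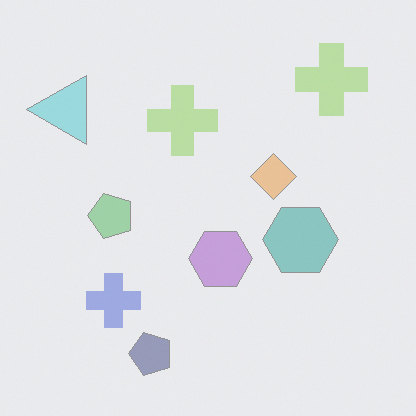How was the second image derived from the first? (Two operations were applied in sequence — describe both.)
It was given much lower contrast, then rotated 90° counter-clockwise.

Tones are pushed toward mid-grey across the whole image — a global contrast change. The cyan triangle sits in the top-right of the first image and the top-left of the second — consistent with a whole-image 90° counter-clockwise rotation.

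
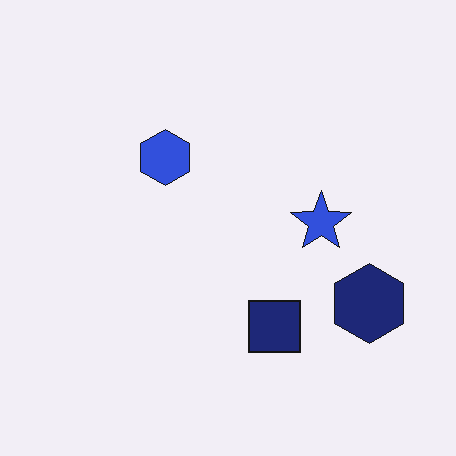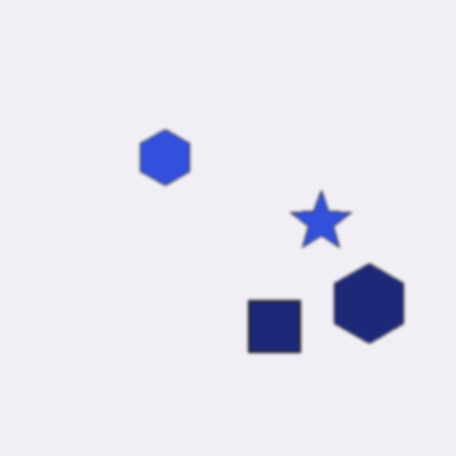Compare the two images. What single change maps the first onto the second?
This is the original image slightly softened.

Shape edges and outlines are uniformly softened across the whole image.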